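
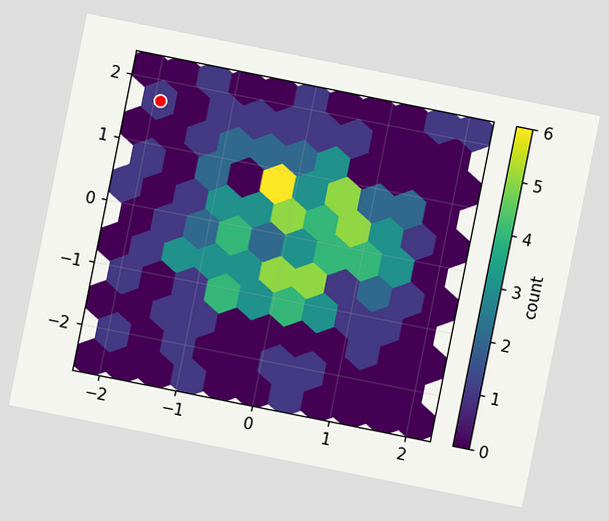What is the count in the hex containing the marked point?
1

The chart is tilted about 11° clockwise. The marked hex reads 1 on the colorbar.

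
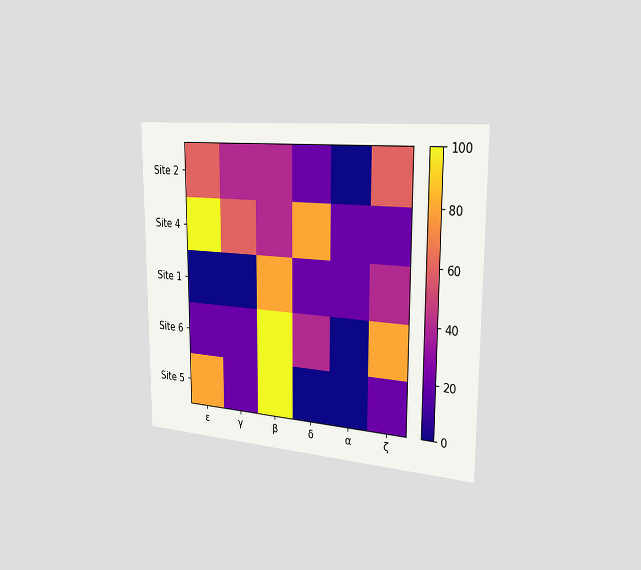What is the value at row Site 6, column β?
The chart is viewed slightly from the right. Matching cell (Site 6, β) against the colorbar gives 100.

100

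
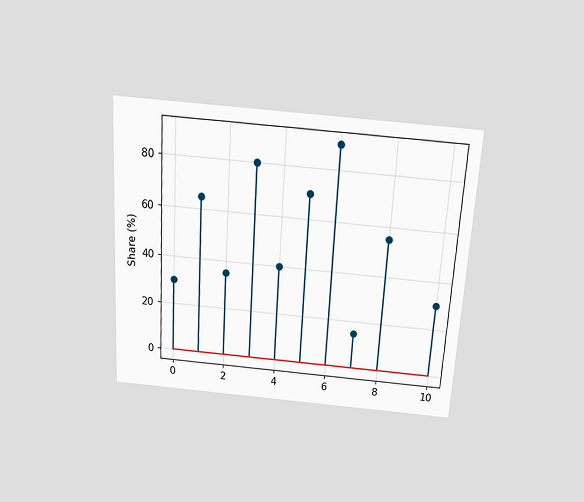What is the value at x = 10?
The chart is tilted about 3° clockwise and viewed slightly from above. The stem at x=10 reaches 30%.

30%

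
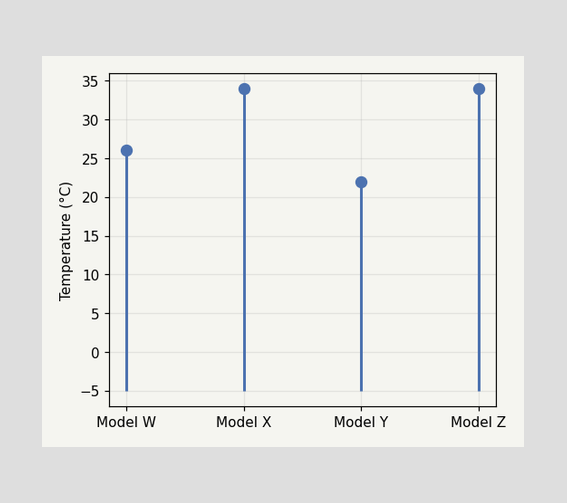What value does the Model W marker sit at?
26°C

The Model W marker sits at 26°C.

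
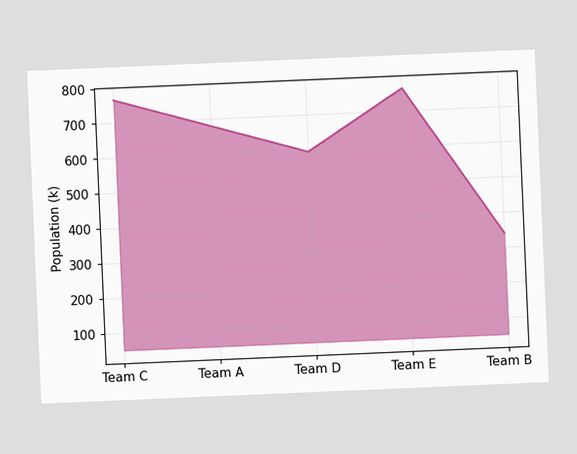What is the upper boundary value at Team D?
The chart is tilted about 2° counter-clockwise. At Team D the upper boundary is at 595k.

595k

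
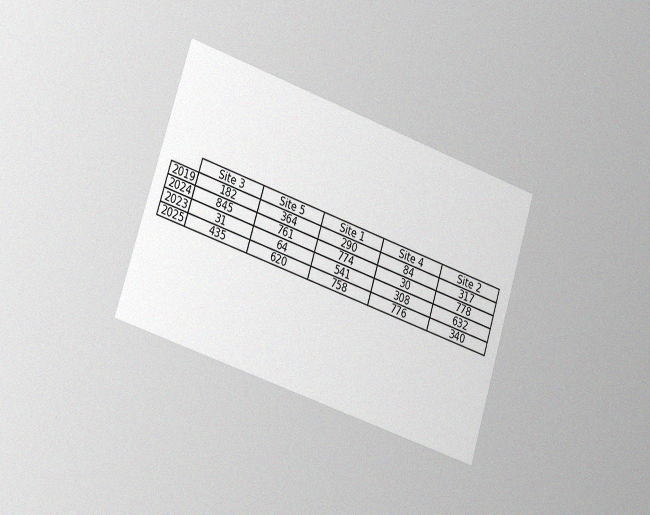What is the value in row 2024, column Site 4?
30

The chart is tilted about 18° clockwise and viewed slightly from the left, with some photo noise. The (2024, Site 4) cell reads 30.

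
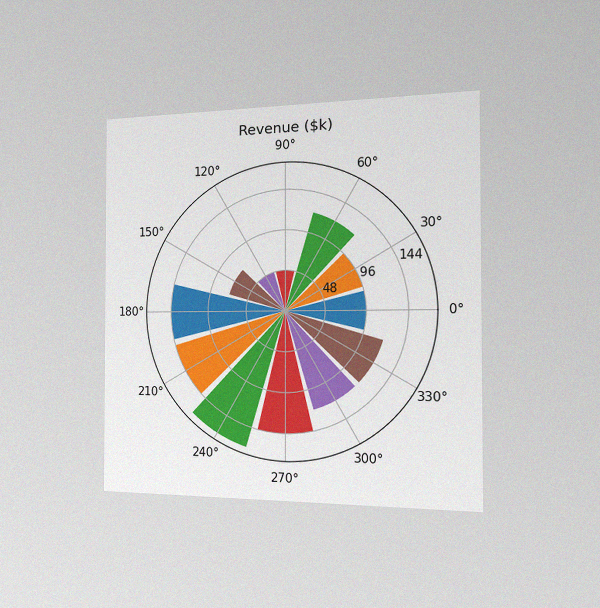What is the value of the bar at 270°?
$144k

The chart is viewed slightly from the right, with some photo noise. The bar at 270° reaches $144k on the radial axis.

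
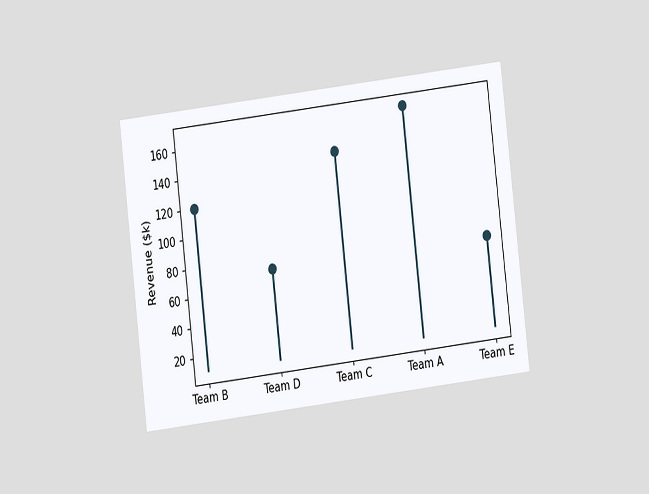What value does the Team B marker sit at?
The chart is tilted about 7° counter-clockwise and viewed at a slight angle. The Team B marker sits at $120k.

$120k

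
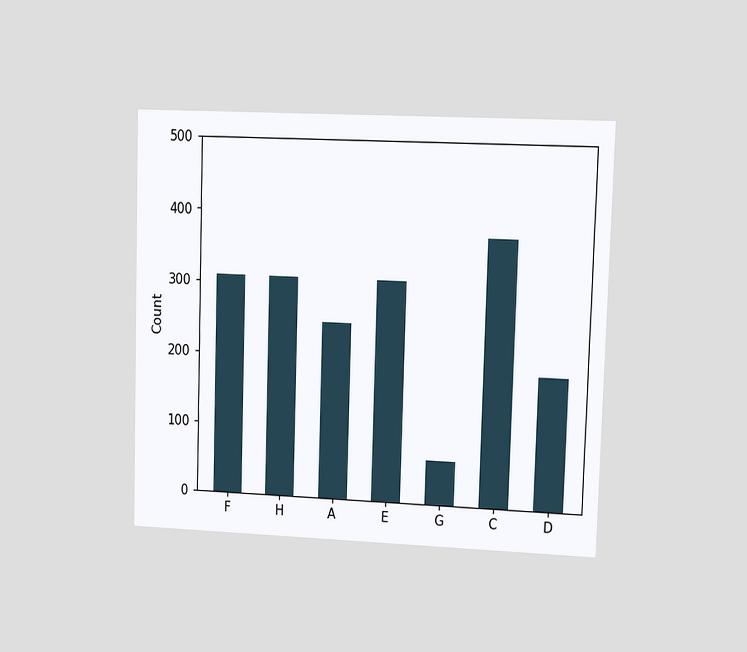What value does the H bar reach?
The chart is viewed at a slight angle. Reading along the chart's y-axis, the H bar reaches 310.

310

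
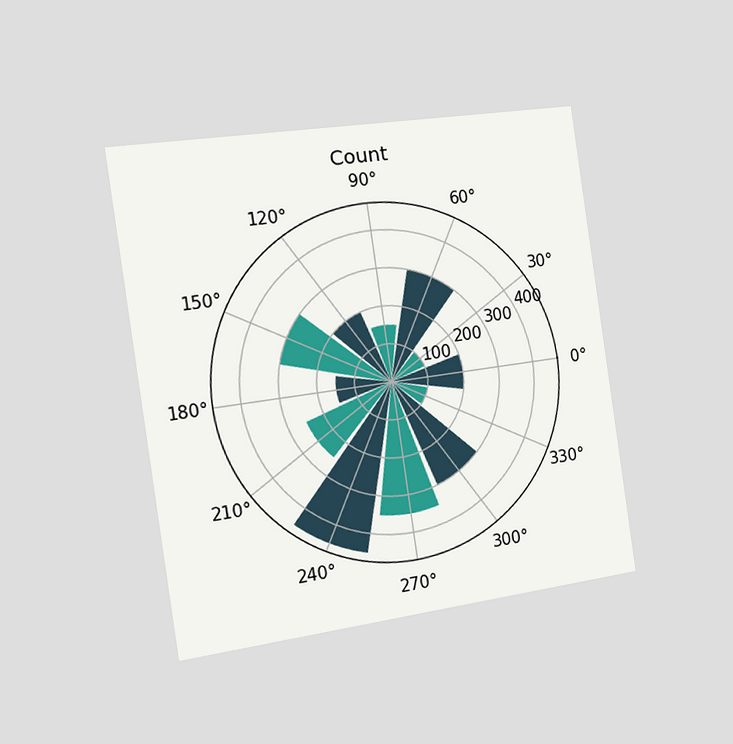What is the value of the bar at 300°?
300

The chart is tilted about 8° counter-clockwise and viewed slightly from the left. The bar at 300° reaches 300 on the radial axis.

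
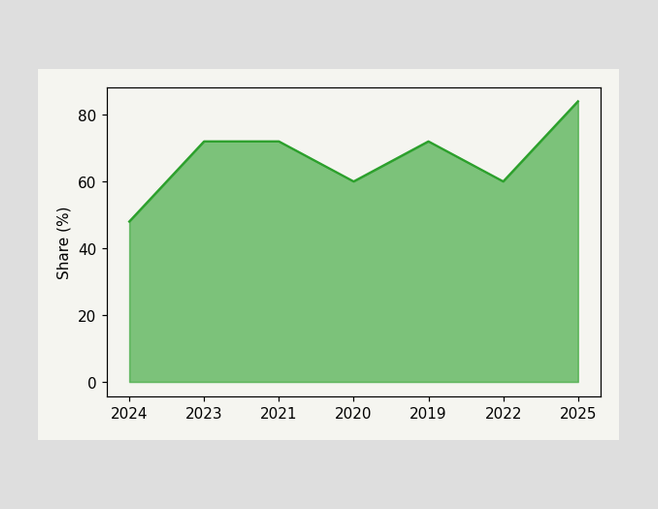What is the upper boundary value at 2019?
72%

At 2019 the upper boundary is at 72%.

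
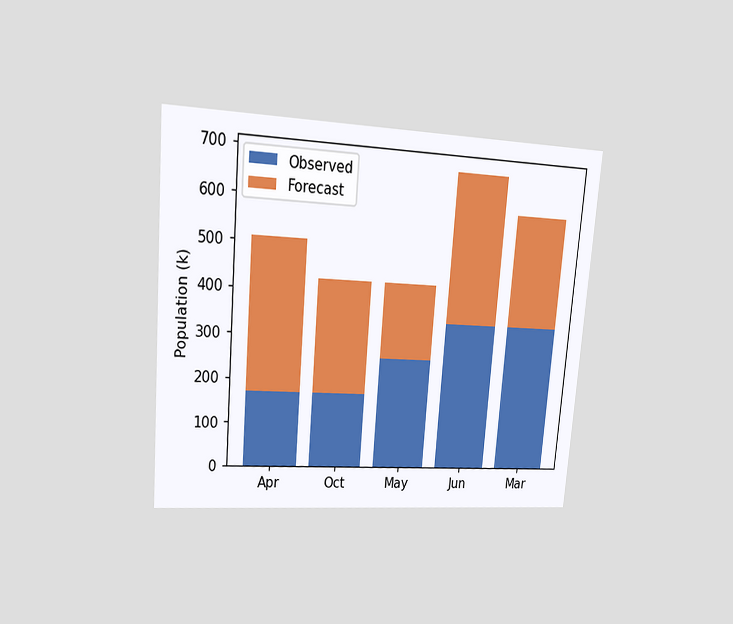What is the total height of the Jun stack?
680k

The chart is tilted about 5° clockwise and viewed at a slight angle. The Jun stack's top reaches 680k on the y-axis.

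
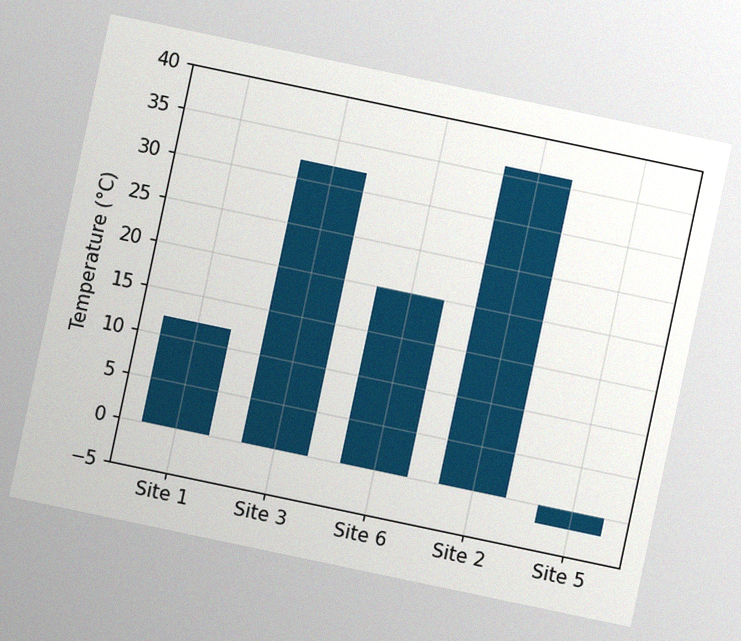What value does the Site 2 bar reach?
36°C

The chart is tilted about 12° clockwise, with some photo noise. Reading along the chart's y-axis, the Site 2 bar reaches 36°C.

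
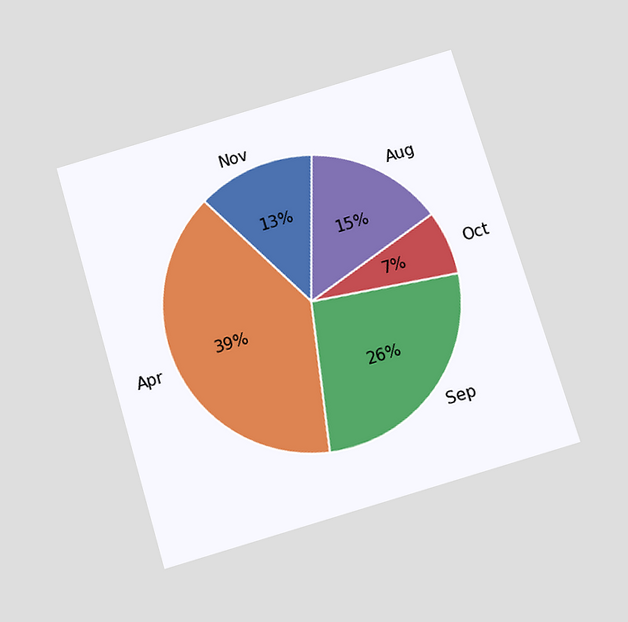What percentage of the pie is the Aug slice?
The chart is tilted about 17° counter-clockwise and viewed slightly from below. The Aug slice takes up 15% of the pie.

15%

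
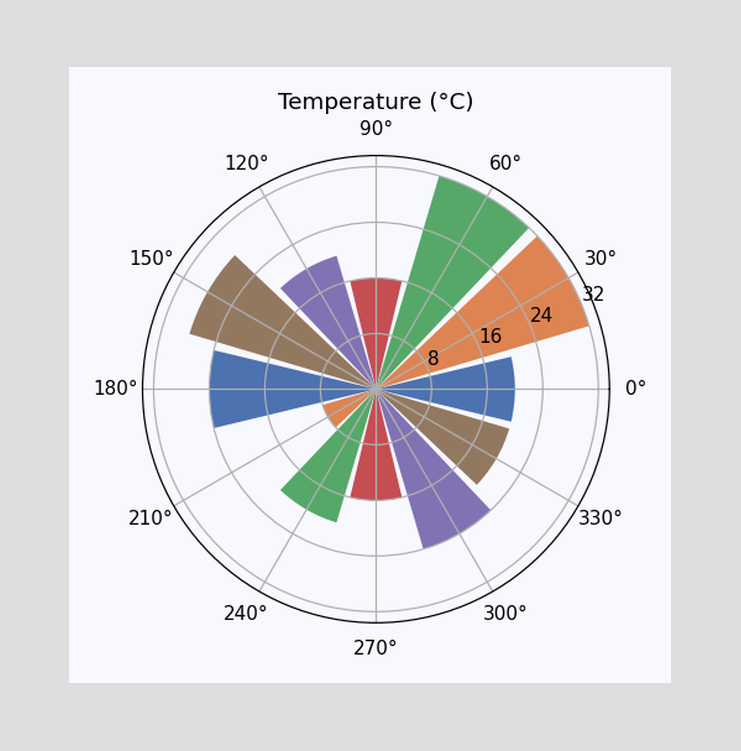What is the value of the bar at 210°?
The bar at 210° reaches 8°C on the radial axis.

8°C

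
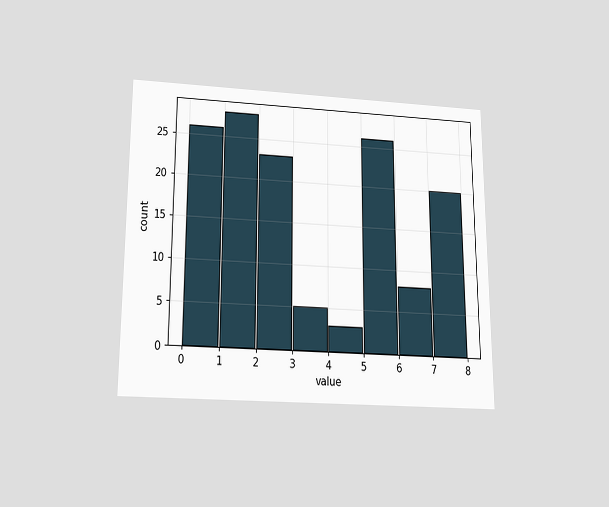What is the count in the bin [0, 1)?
26

The chart is viewed slightly from below. The [0, 1) bin has height 26.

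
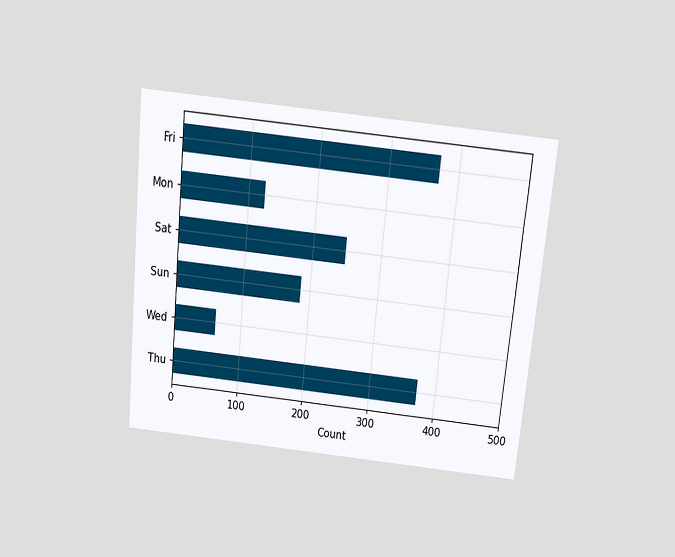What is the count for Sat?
248

The chart is tilted about 6° clockwise and viewed slightly from above. Reading along the chart's x-axis, the Sat bar reaches 248.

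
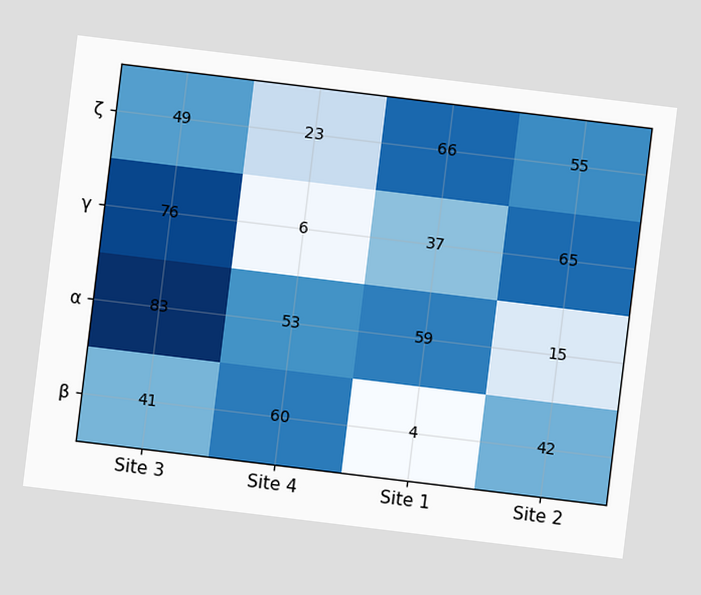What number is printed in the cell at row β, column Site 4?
60

The chart is tilted about 7° clockwise. The (β, Site 4) cell reads 60.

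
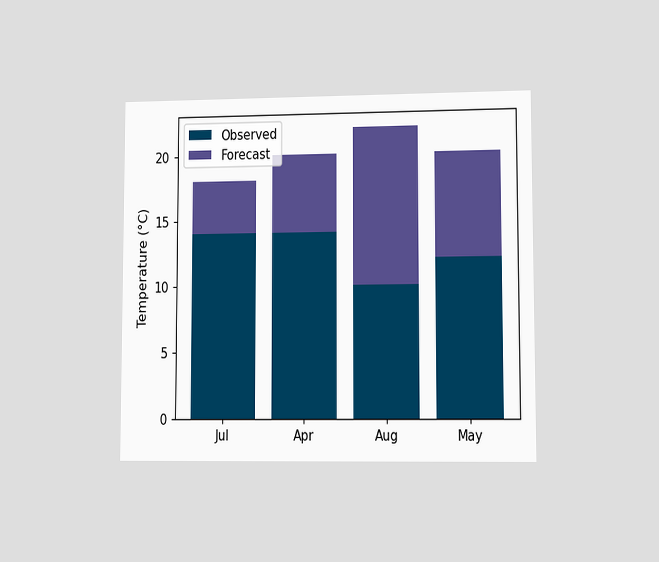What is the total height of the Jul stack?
The chart is viewed at a slight angle. The Jul stack's top reaches 18°C on the y-axis.

18°C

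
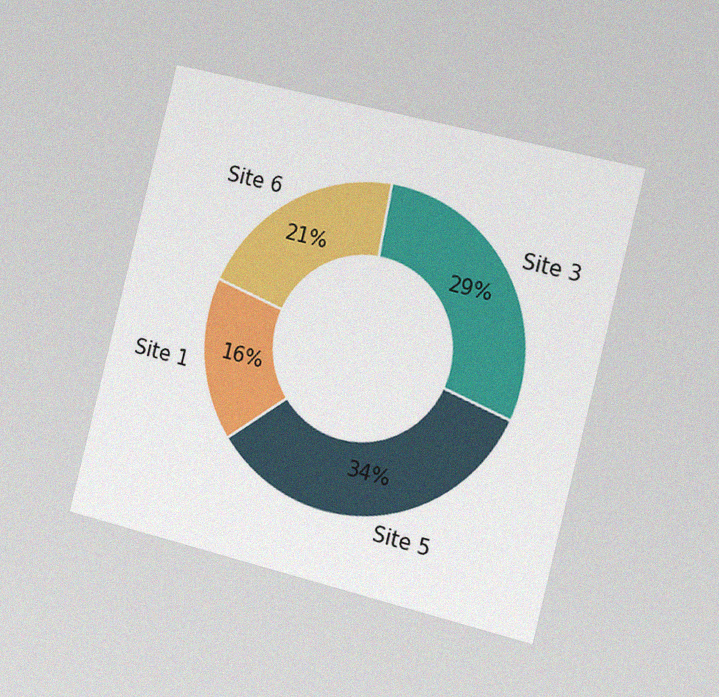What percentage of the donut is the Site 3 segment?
29%

The chart is tilted about 14° clockwise and viewed slightly from the right, with some photo noise. The Site 3 segment takes up 29% of the ring.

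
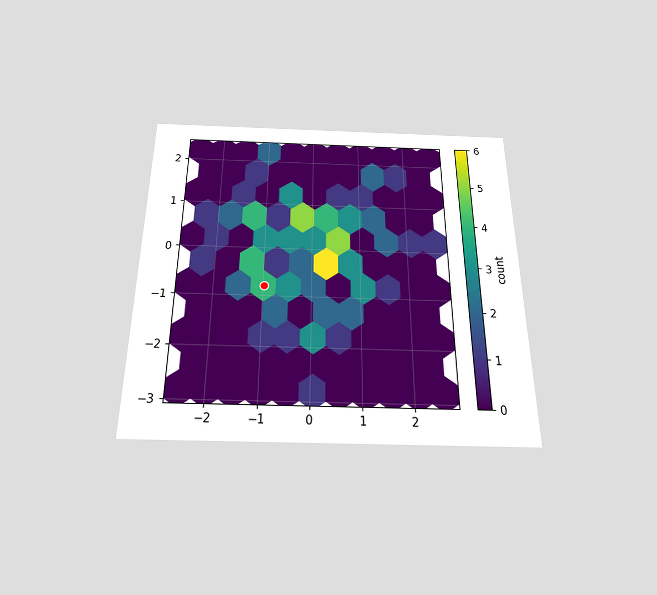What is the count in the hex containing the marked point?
The chart is viewed slightly from below. The marked hex reads 4 on the colorbar.

4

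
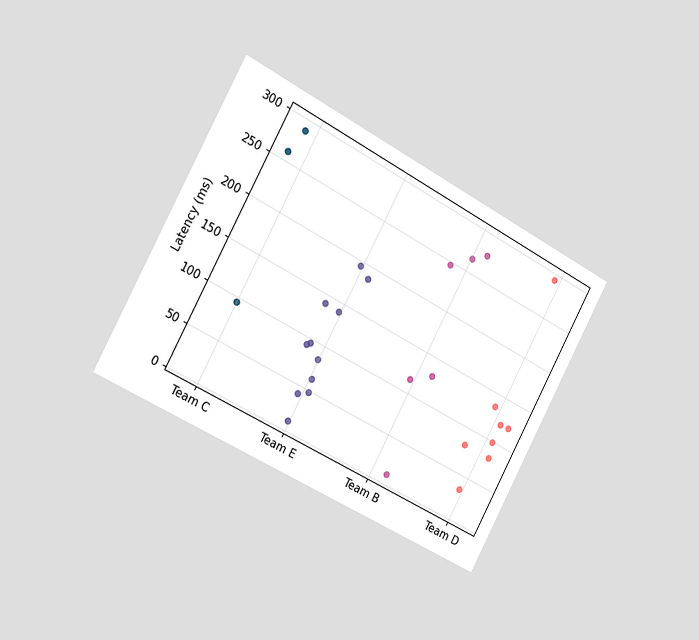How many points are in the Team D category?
The chart is tilted about 28° clockwise and viewed slightly from the left. Counting the markers in the Team D column gives 8.

8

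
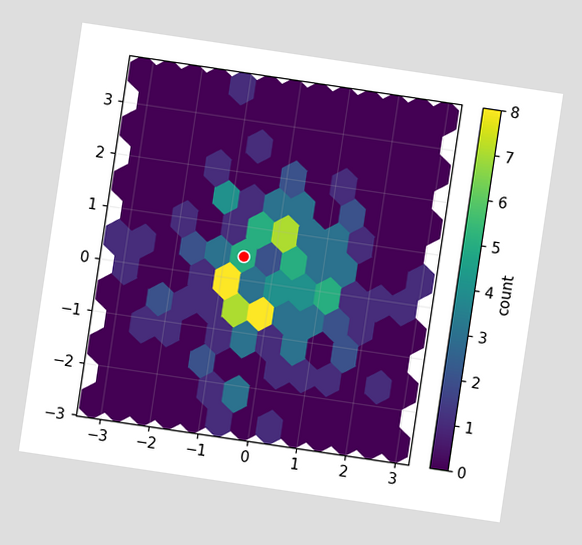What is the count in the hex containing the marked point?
5

The chart is tilted about 8° clockwise. The marked hex reads 5 on the colorbar.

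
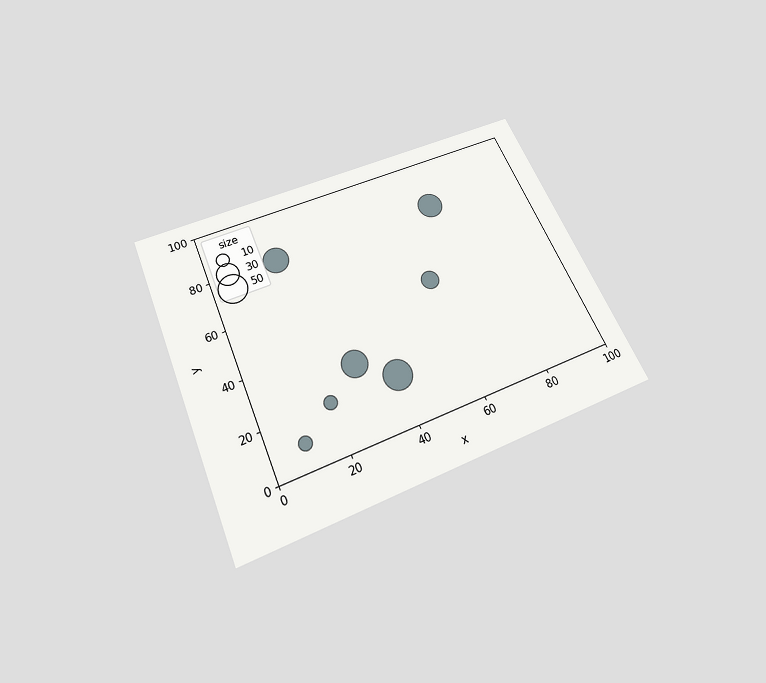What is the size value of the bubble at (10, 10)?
10

The chart is tilted about 24° counter-clockwise and viewed slightly from below. Matching the bubble at (10, 10) against the size legend gives 10.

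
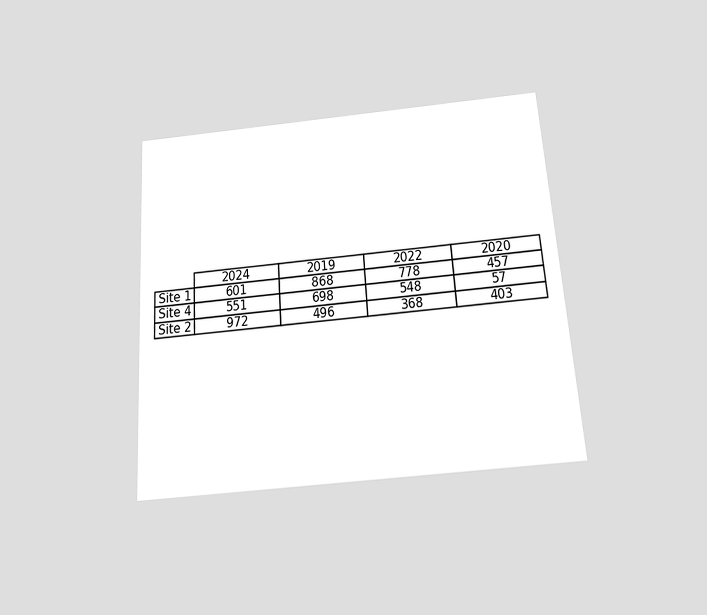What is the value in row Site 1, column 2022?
778

The chart is tilted about 4° counter-clockwise and viewed slightly from below. The (Site 1, 2022) cell reads 778.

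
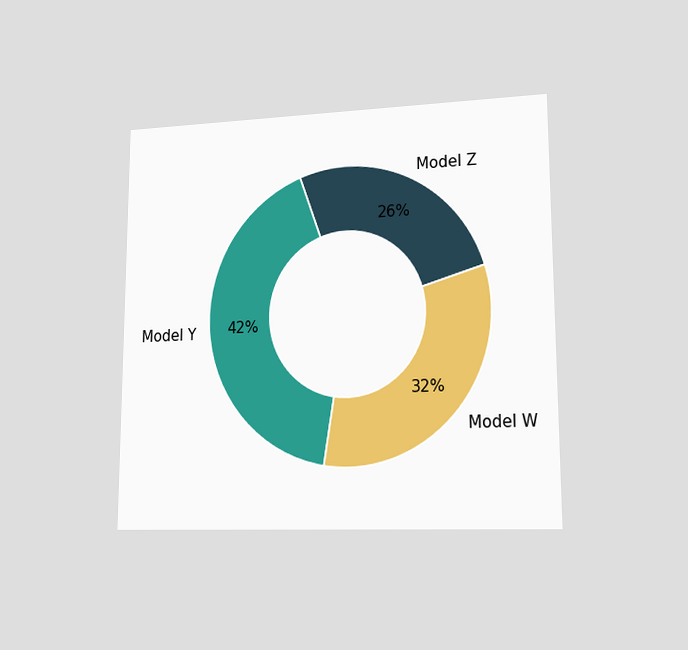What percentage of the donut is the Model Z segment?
The chart is viewed slightly from the right. The Model Z segment takes up 26% of the ring.

26%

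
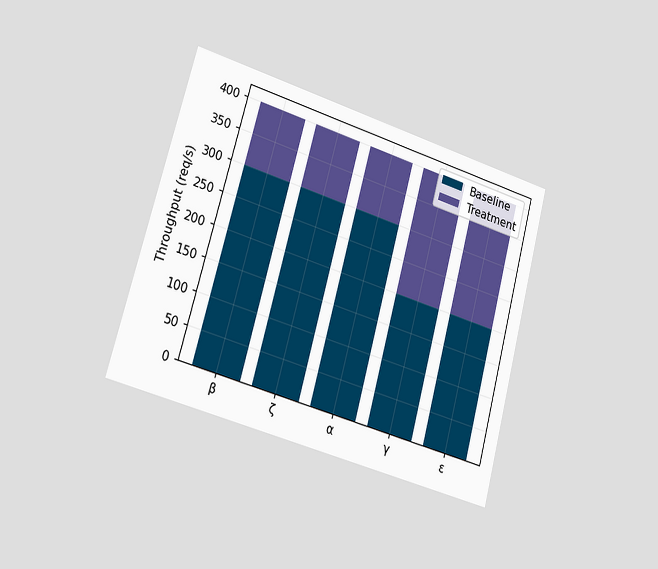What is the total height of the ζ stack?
The chart is tilted about 15° clockwise and viewed slightly from the left. The ζ stack's top reaches 400req/s on the y-axis.

400req/s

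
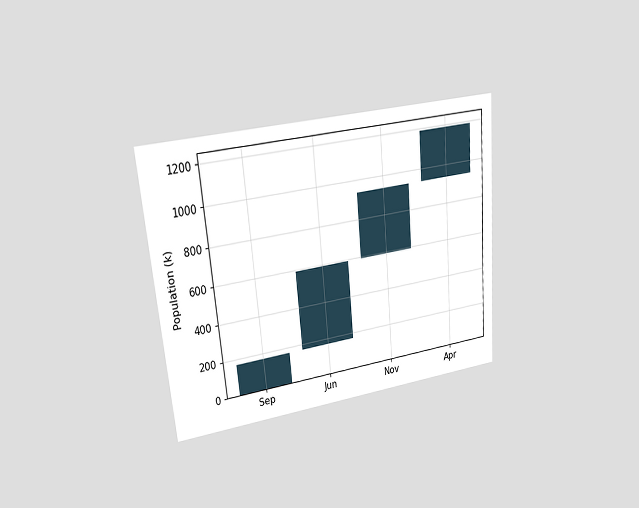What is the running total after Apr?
1190k

The chart is tilted about 5° counter-clockwise and viewed at a slight angle. After Apr the running total reaches 1190k.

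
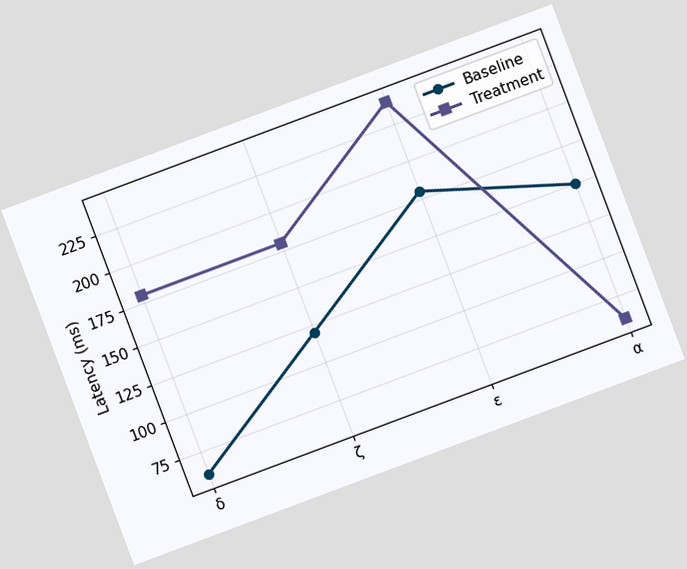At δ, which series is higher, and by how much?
Treatment, by 120ms

The chart is tilted about 21° counter-clockwise. At δ, Treatment sits above the other line by 120ms.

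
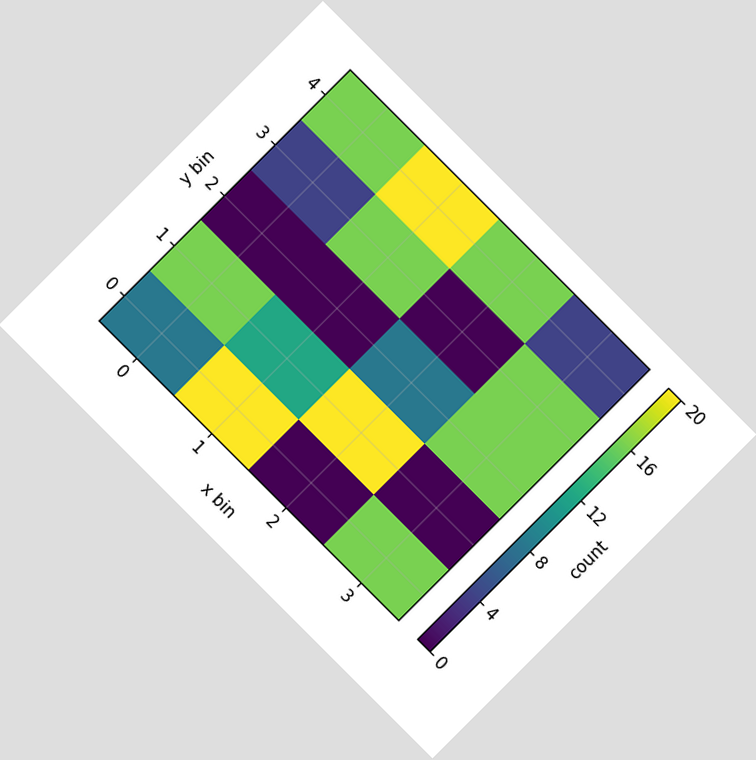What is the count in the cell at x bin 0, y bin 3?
The chart is tilted about 45° clockwise. Matching the cell (0, 3) against the colorbar gives 4.

4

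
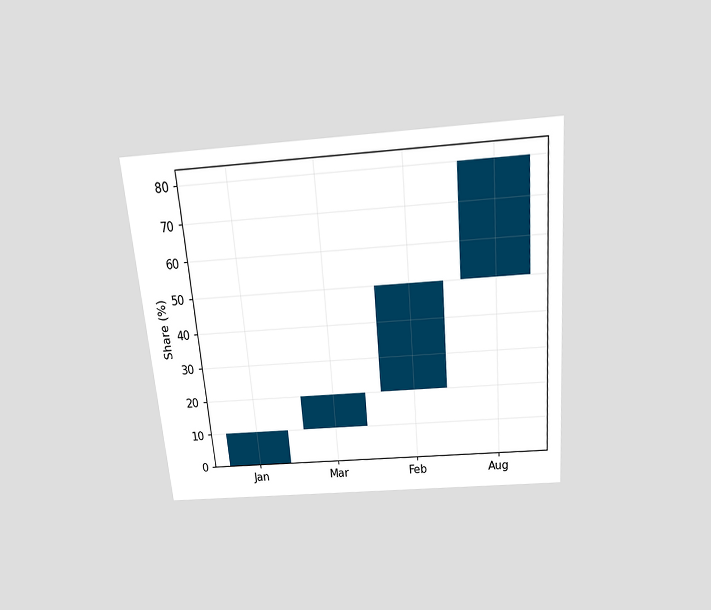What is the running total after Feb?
50%

The chart is tilted about 5° counter-clockwise and viewed slightly from above. After Feb the running total reaches 50%.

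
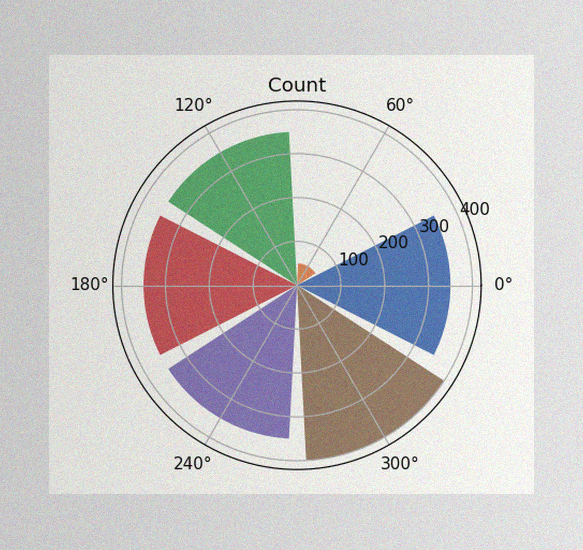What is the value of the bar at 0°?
350

The image has some photo noise and uneven lighting. The bar at 0° reaches 350 on the radial axis.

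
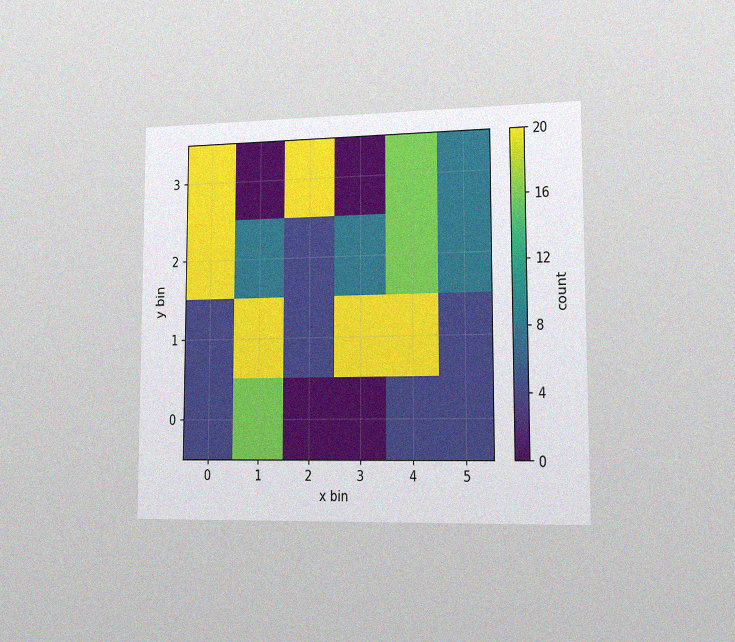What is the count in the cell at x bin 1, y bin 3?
The chart is viewed slightly from the right, with some photo noise. Matching the cell (1, 3) against the colorbar gives 0.

0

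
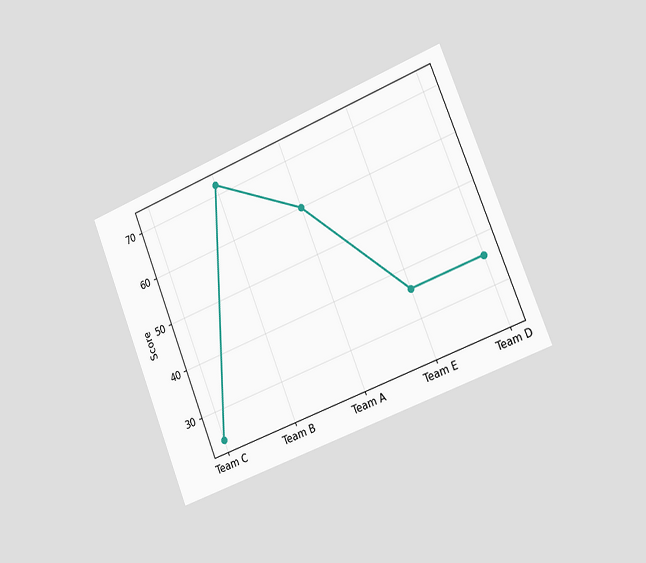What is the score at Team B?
72

The chart is tilted about 22° counter-clockwise and viewed slightly from the right. At Team B, the line is at 72.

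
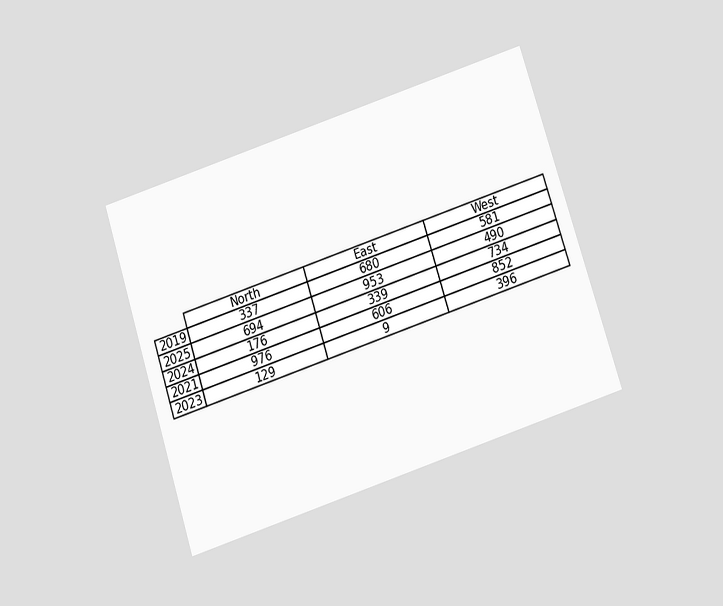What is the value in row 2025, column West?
490

The chart is tilted about 18° counter-clockwise and viewed slightly from below. The (2025, West) cell reads 490.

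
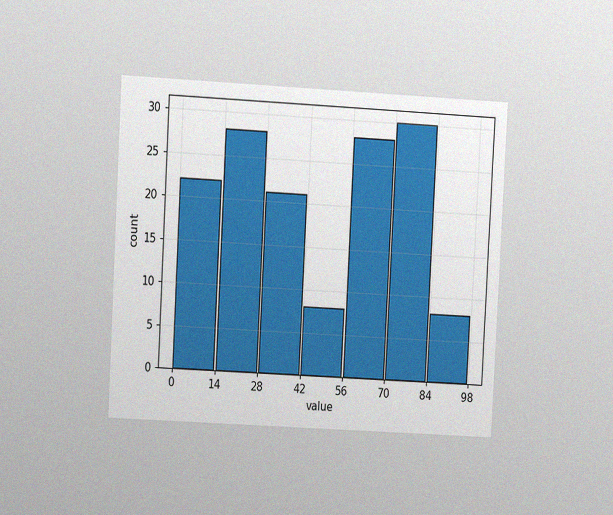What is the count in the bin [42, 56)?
The chart is tilted about 3° clockwise and viewed at a slight angle, with some photo noise. The [42, 56) bin has height 8.

8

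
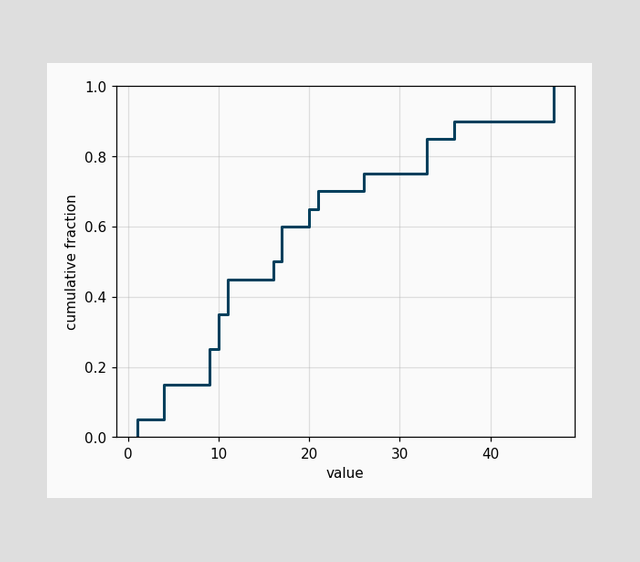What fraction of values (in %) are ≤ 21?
At x=21 the ECDF step is at 70%.

70%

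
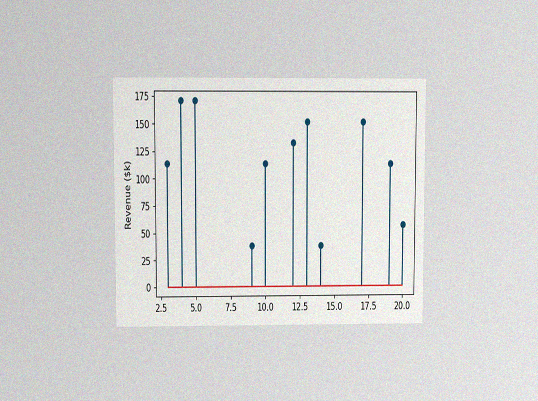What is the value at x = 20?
$57k

The chart is viewed at a slight angle, with some photo noise. The stem at x=20 reaches $57k.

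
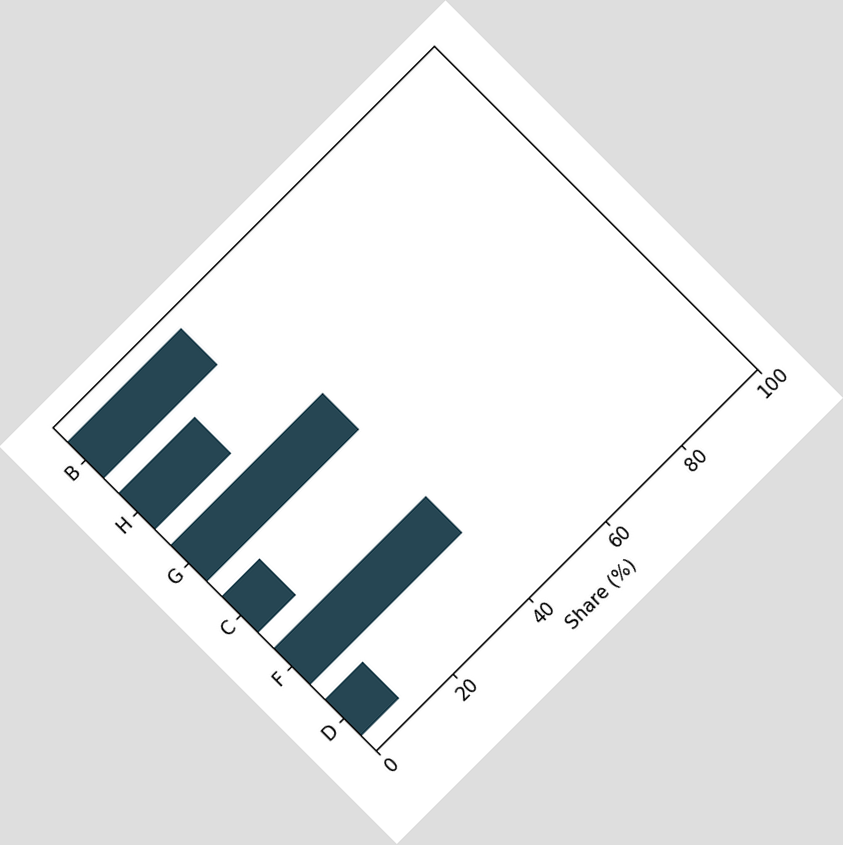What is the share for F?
The chart is tilted about 45° counter-clockwise. Reading along the chart's x-axis, the F bar reaches 40%.

40%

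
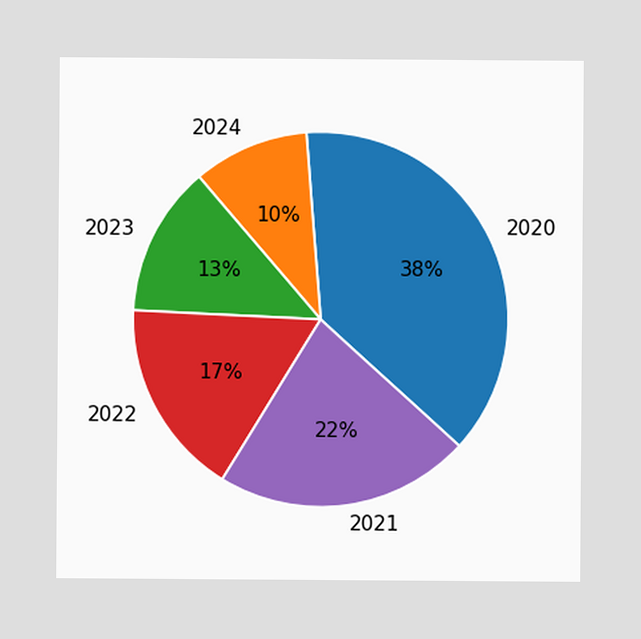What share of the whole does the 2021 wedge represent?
The 2021 slice takes up 22% of the pie.

22%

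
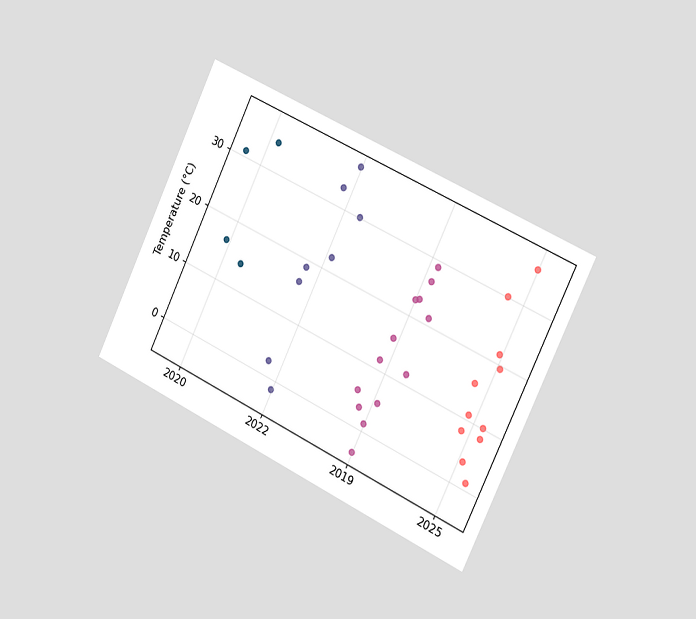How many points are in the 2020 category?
The chart is tilted about 25° clockwise and viewed slightly from the right. Counting the markers in the 2020 column gives 4.

4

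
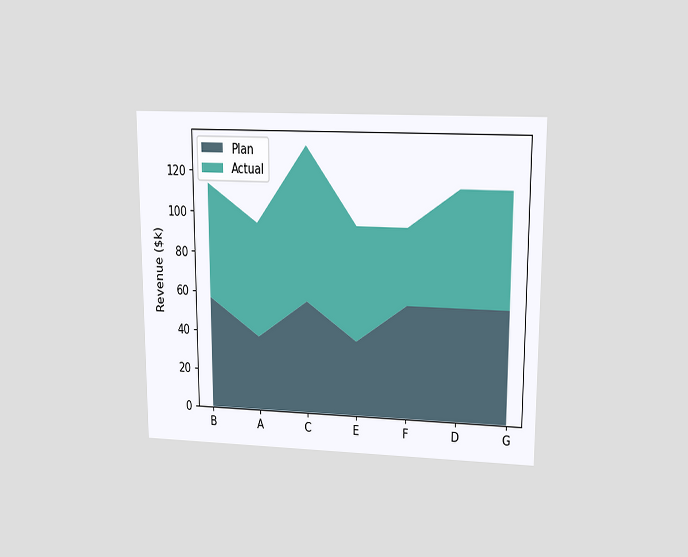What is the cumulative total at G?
$114k

The chart is viewed at a slight angle. The stacked total at G reaches $114k.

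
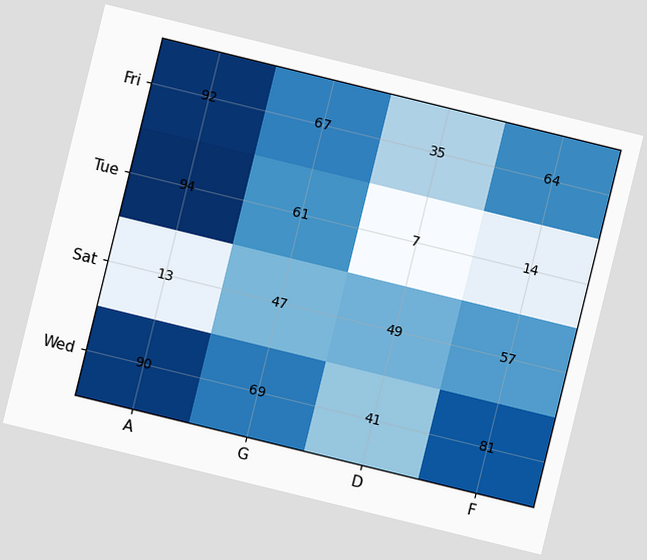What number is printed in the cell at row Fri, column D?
The chart is tilted about 14° clockwise. The (Fri, D) cell reads 35.

35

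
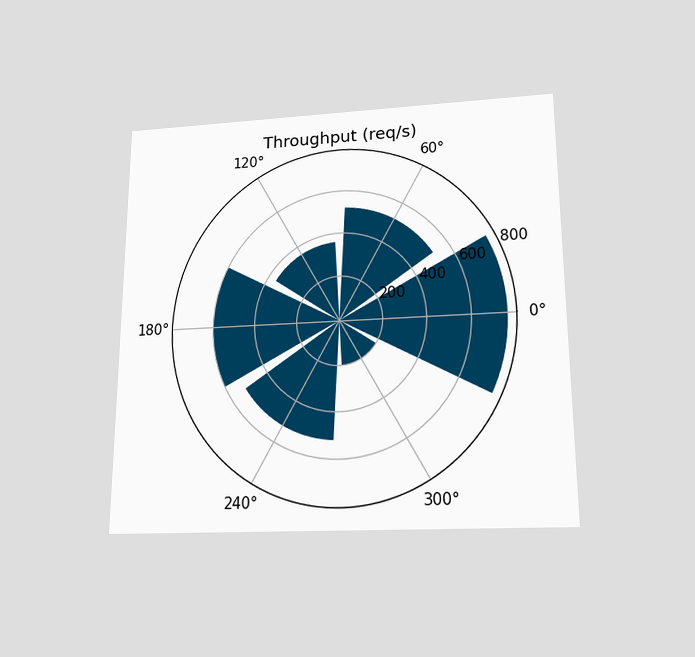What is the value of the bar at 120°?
360req/s

The chart is viewed slightly from below. The bar at 120° reaches 360req/s on the radial axis.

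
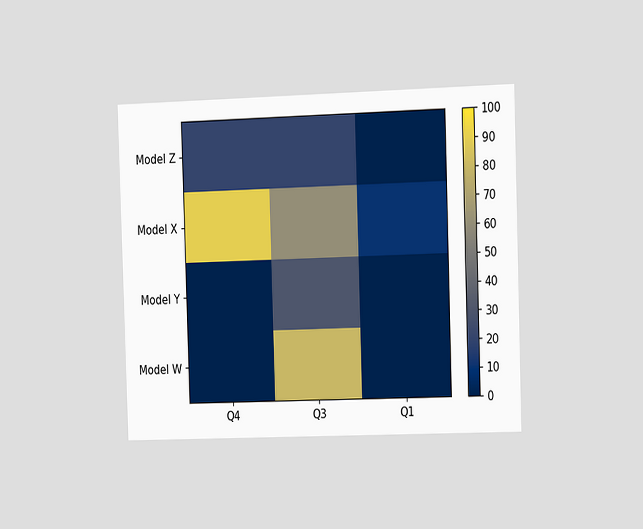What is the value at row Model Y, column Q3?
The chart is viewed at a slight angle. Matching cell (Model Y, Q3) against the colorbar gives 30.

30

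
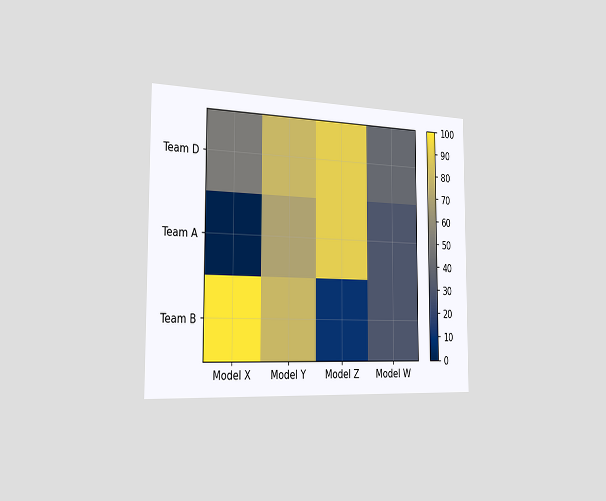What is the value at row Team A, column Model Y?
The chart is viewed slightly from the left. Matching cell (Team A, Model Y) against the colorbar gives 70.

70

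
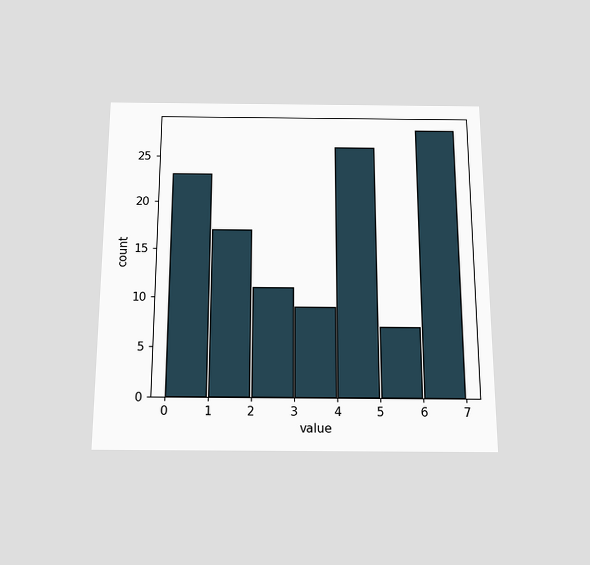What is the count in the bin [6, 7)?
The chart is viewed slightly from below. The [6, 7) bin has height 28.

28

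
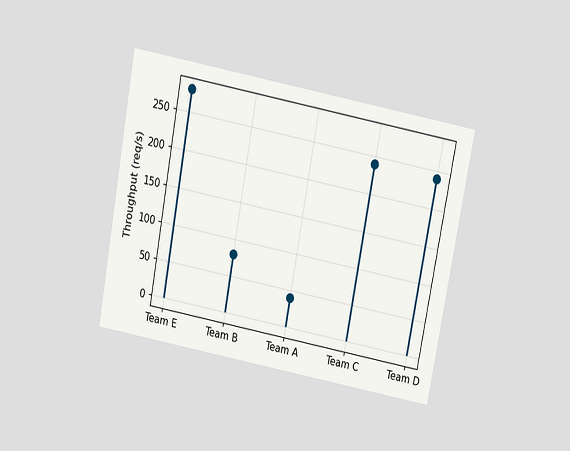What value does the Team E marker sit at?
The chart is tilted about 11° clockwise and viewed slightly from above. The Team E marker sits at 280req/s.

280req/s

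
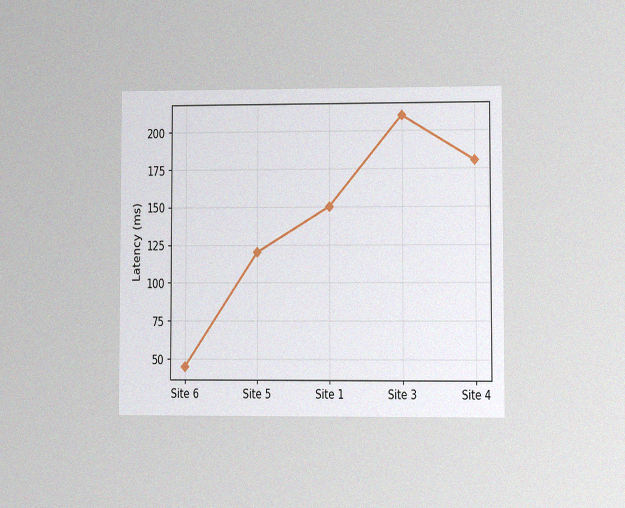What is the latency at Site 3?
The chart is viewed at a slight angle, with some photo noise. At Site 3, the line is at 210ms.

210ms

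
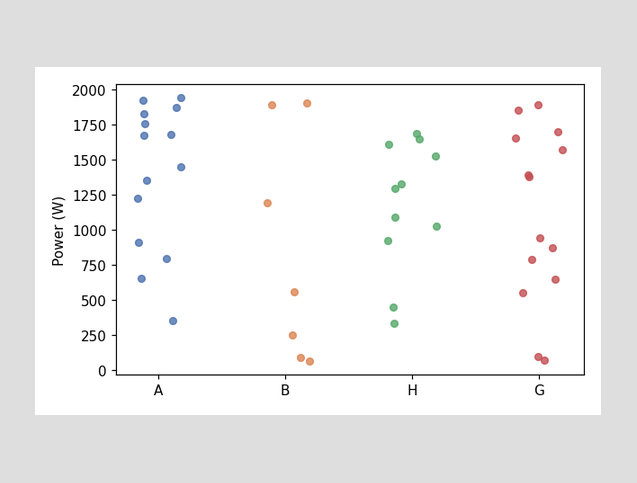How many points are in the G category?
14

Counting the markers in the G column gives 14.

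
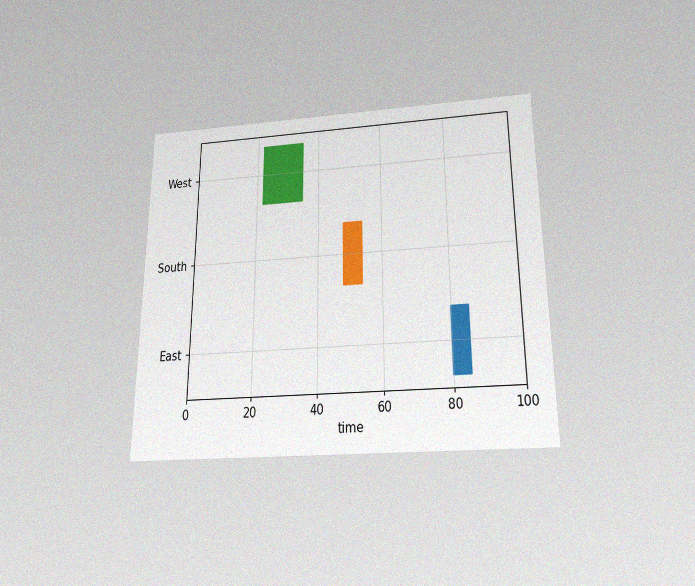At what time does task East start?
The chart is viewed slightly from below, with some photo noise. The East bar begins at t=80.

80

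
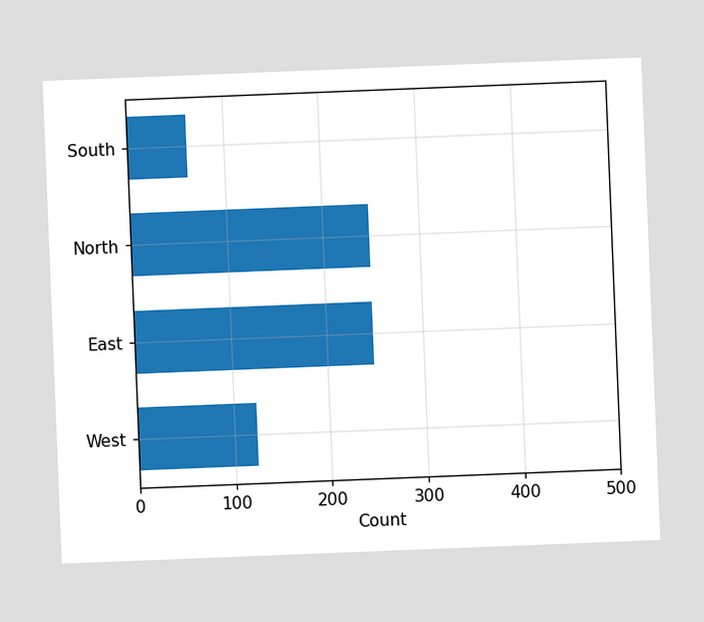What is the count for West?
The chart is tilted about 2° counter-clockwise. Reading along the chart's x-axis, the West bar reaches 124.

124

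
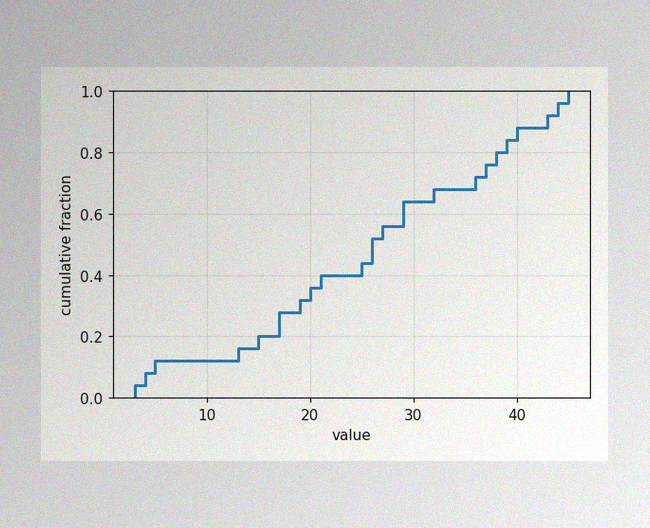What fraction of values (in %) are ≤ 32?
The image has some photo noise and uneven lighting. At x=32 the ECDF step is at 68%.

68%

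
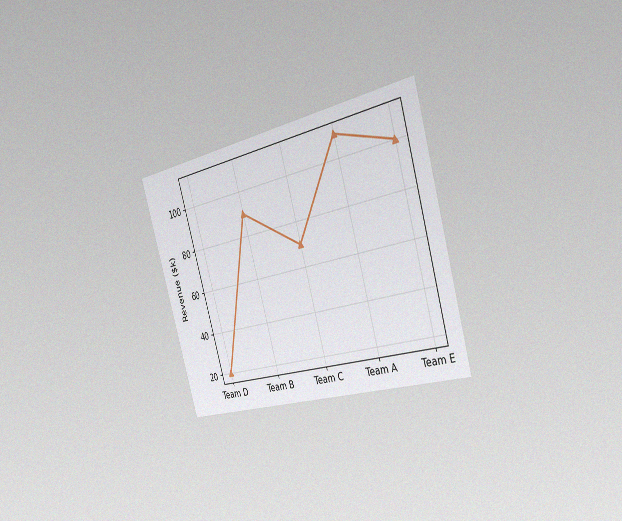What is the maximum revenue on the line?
The chart is tilted about 16° counter-clockwise and viewed slightly from the right, with some photo noise. The highest point is at Team A, and reading across to the y-axis gives $110k.

$110k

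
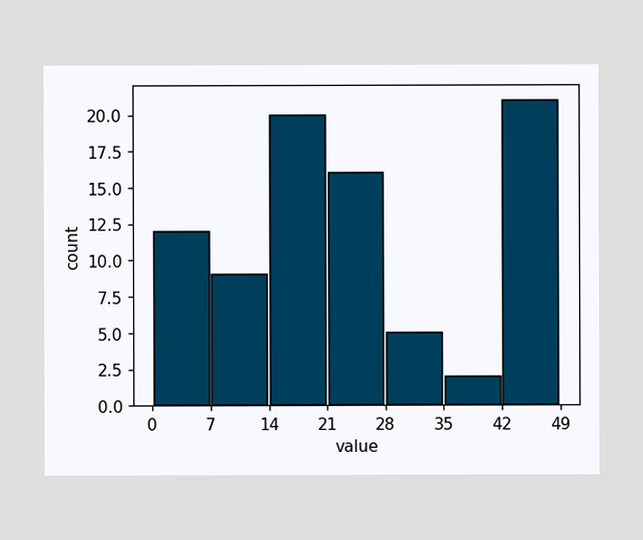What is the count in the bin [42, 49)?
21

The [42, 49) bin has height 21.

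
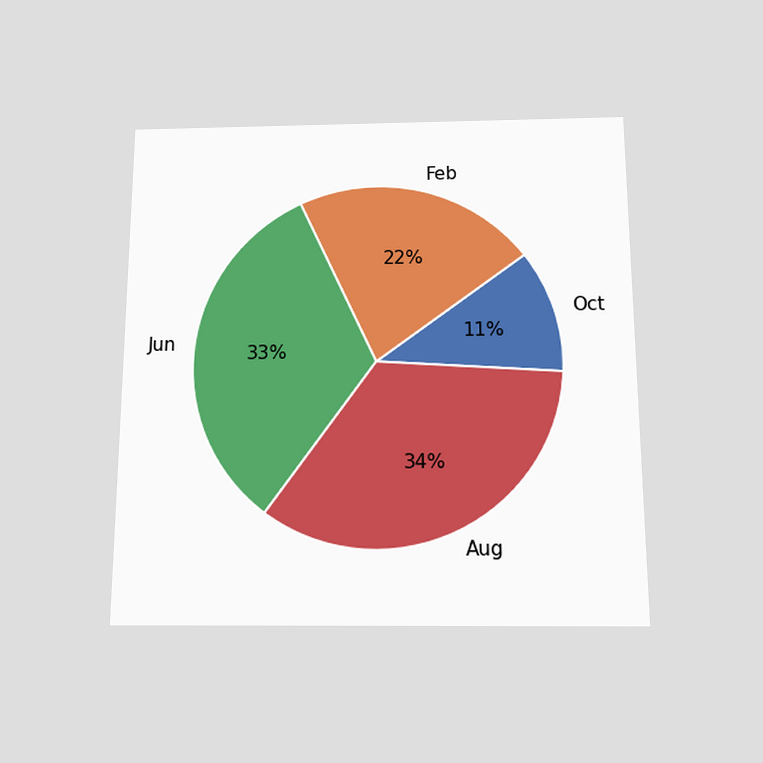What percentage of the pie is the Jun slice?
The chart is viewed slightly from below. The Jun slice takes up 33% of the pie.

33%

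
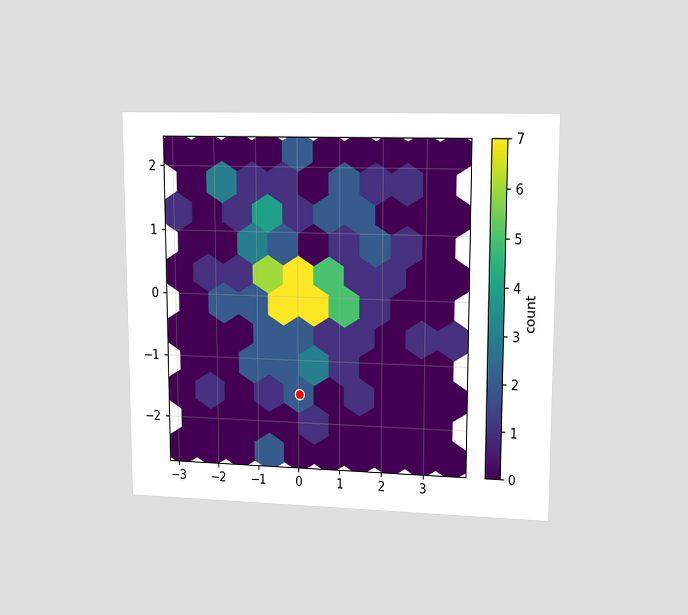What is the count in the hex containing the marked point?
The chart is viewed at a slight angle. The marked hex reads 2 on the colorbar.

2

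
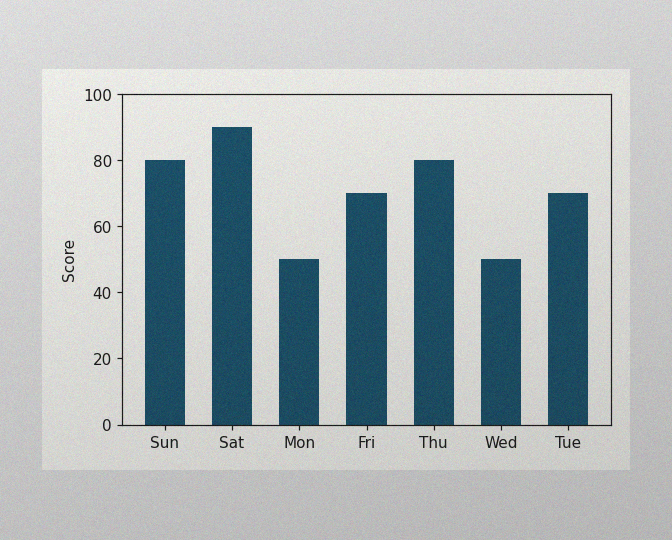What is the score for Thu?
80

The image has some photo noise and uneven lighting. Reading along the chart's y-axis, the Thu bar reaches 80.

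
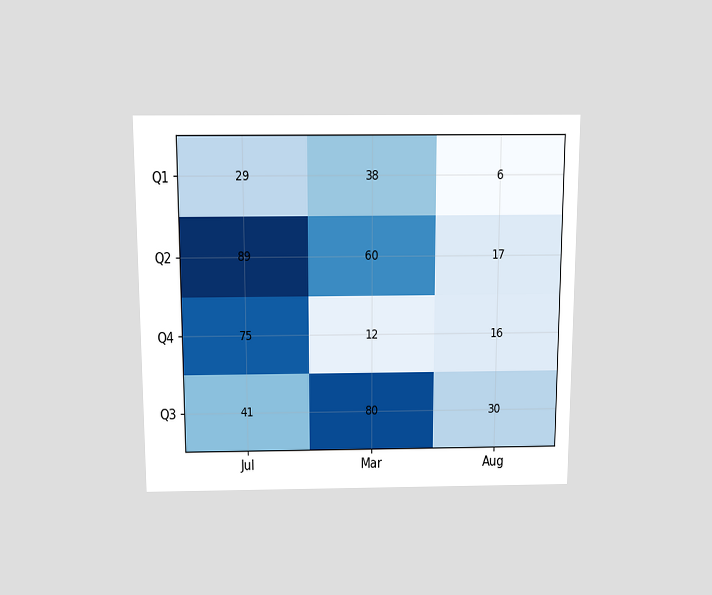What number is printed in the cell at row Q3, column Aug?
30

The chart is viewed slightly from above. The (Q3, Aug) cell reads 30.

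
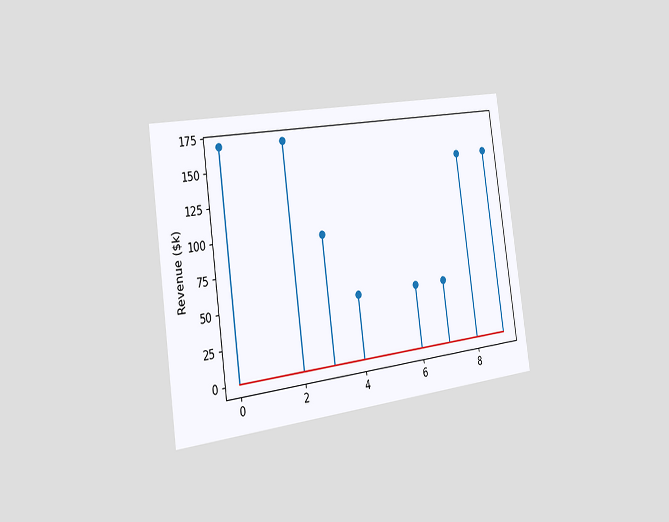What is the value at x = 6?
$48k

The chart is tilted about 8° counter-clockwise and viewed slightly from the left. The stem at x=6 reaches $48k.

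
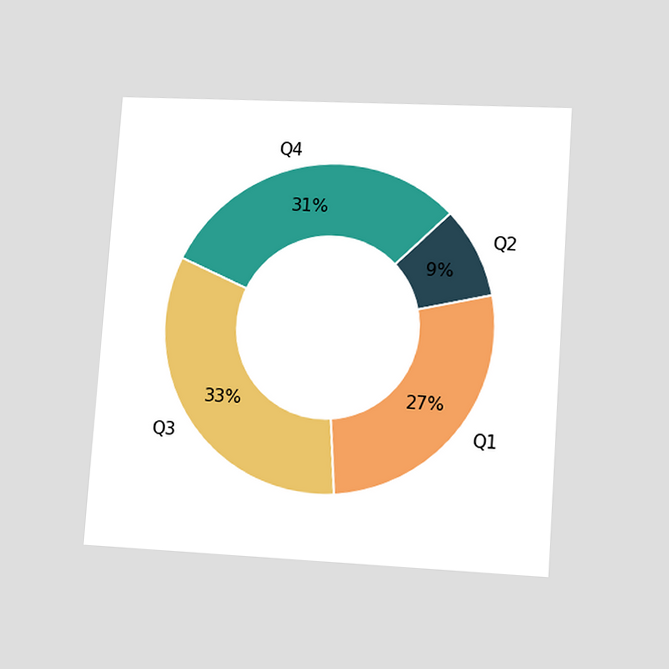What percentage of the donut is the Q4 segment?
31%

The chart is tilted about 4° clockwise and viewed at a slight angle. The Q4 segment takes up 31% of the ring.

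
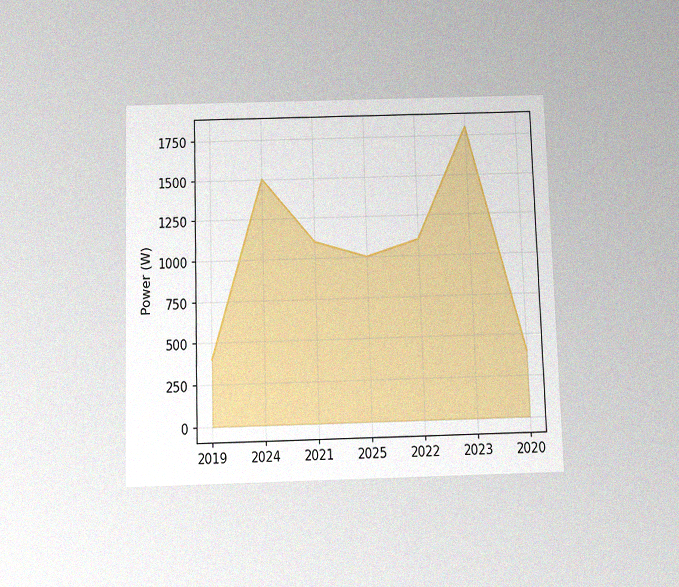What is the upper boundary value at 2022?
The chart is viewed slightly from below, with some photo noise. At 2022 the upper boundary is at 1100W.

1100W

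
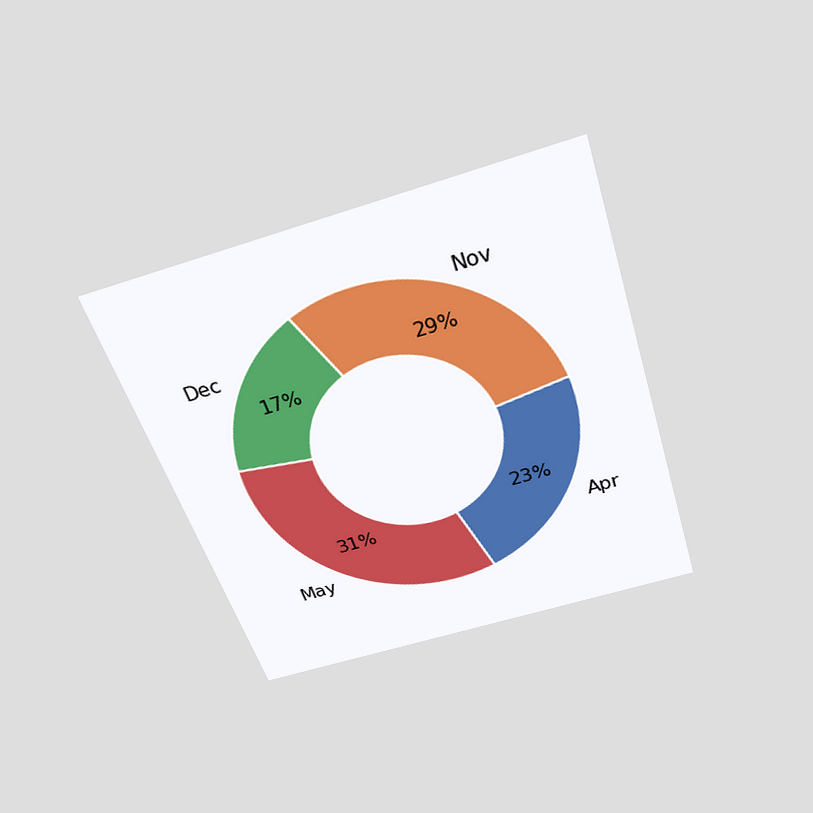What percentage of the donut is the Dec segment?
The chart is tilted about 18° counter-clockwise and viewed slightly from above. The Dec segment takes up 17% of the ring.

17%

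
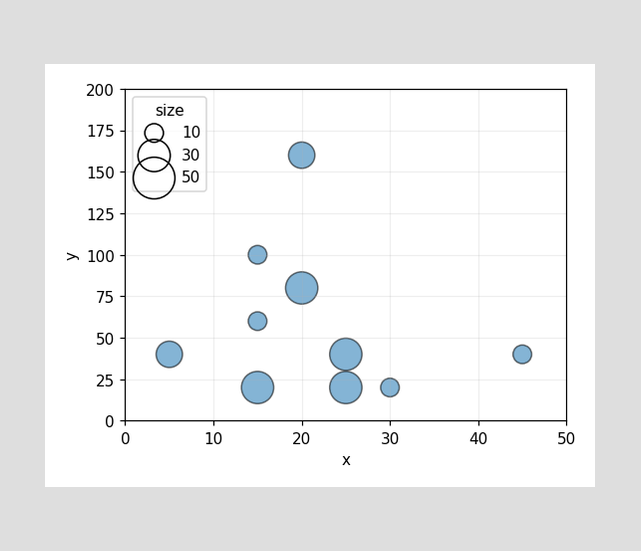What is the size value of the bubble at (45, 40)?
10

Matching the bubble at (45, 40) against the size legend gives 10.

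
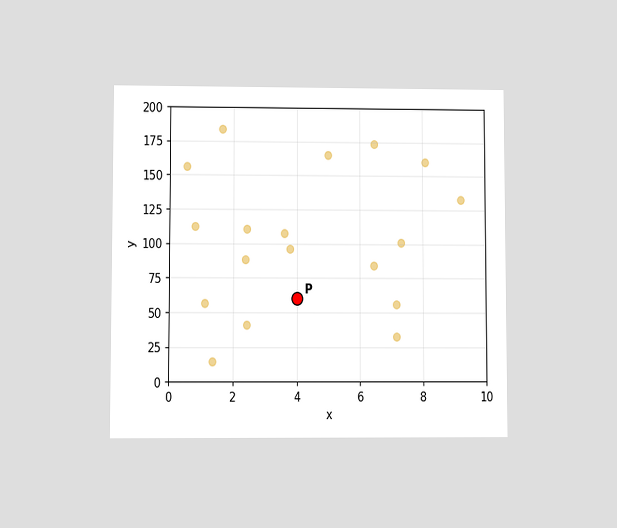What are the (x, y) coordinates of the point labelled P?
(4, 60)

The chart is viewed at a slight angle. Following the gridlines from P to each axis, P sits at (4, 60).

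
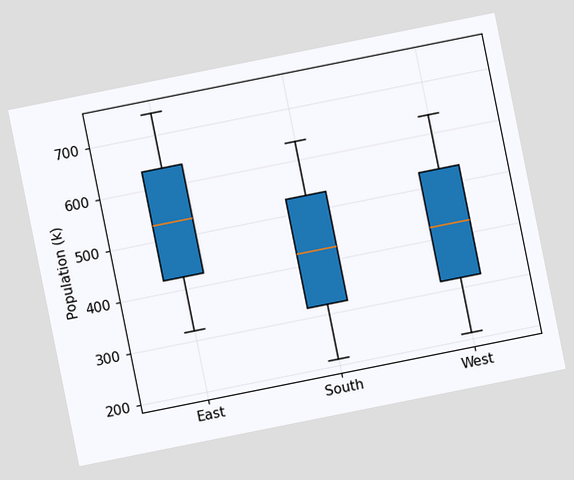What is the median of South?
The chart is tilted about 11° counter-clockwise. The median line in the South box sits at 424k.

424k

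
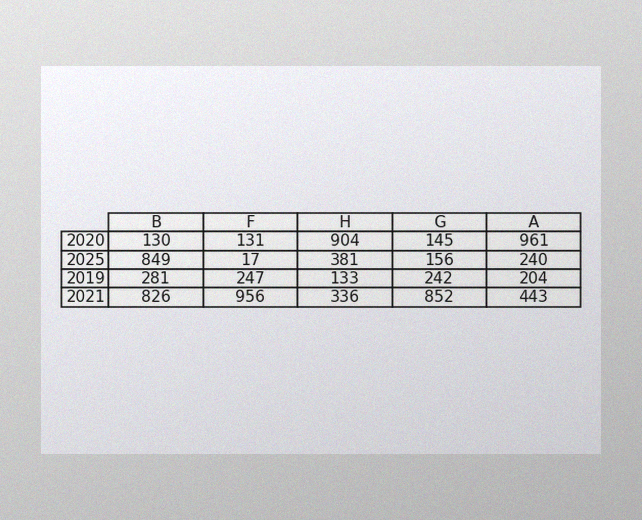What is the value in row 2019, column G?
242

The image has some photo noise and uneven lighting. The (2019, G) cell reads 242.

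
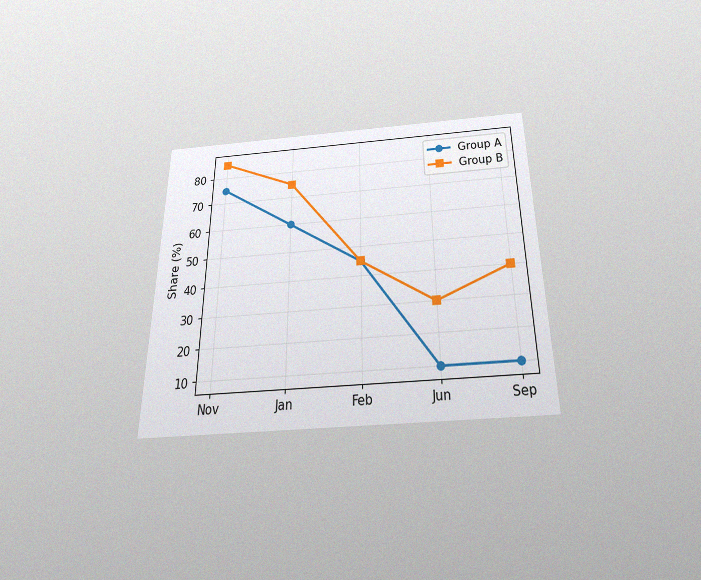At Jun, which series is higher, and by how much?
Group B, by 20%

The chart is viewed slightly from below, with some photo noise. At Jun, Group B sits above the other line by 20%.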